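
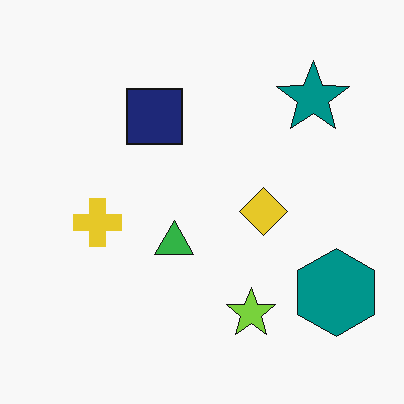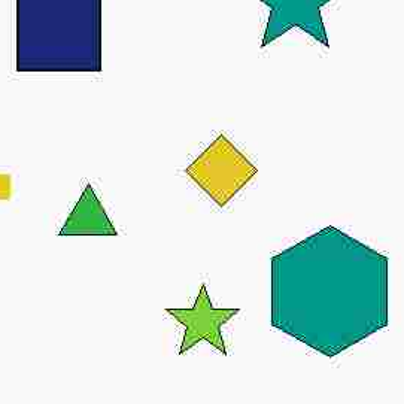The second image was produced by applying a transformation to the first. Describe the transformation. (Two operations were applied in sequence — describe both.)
The second image is the first degraded with heavy JPEG compression, then cropped slightly and scaled back up.

Blocky 8×8 compression artifacts appear around shape edges and the flat background shows ringing — characteristic JPEG degradation. The visible shapes are larger and the field of view is narrower; shapes near the original edges may be partly or wholly outside the frame — a crop-and-rescale.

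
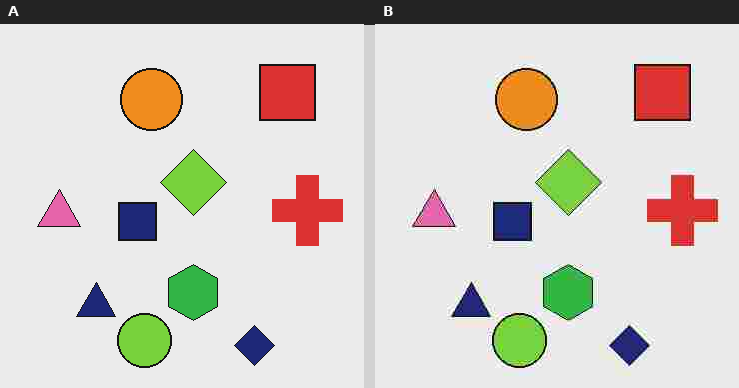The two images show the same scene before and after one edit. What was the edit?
The right (B) image is the left (A) heavily JPEG-compressed with obvious blocking artifacts.

Blocky 8×8 compression artifacts appear around shape edges and the flat background shows ringing — characteristic JPEG degradation.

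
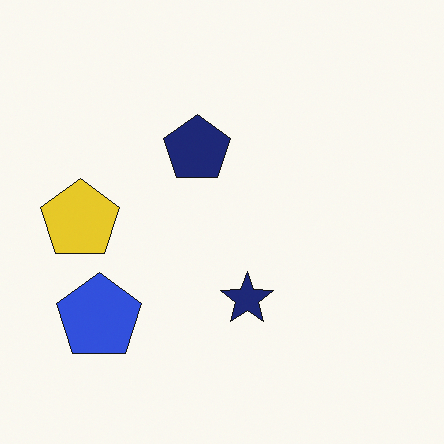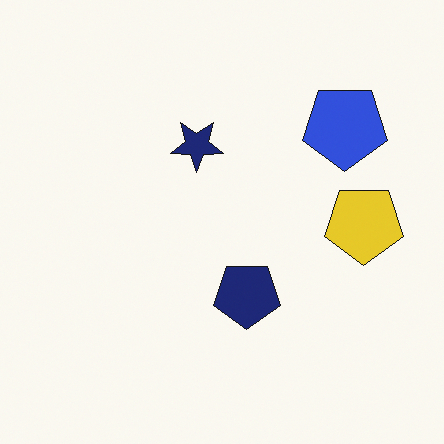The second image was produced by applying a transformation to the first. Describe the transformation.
The image was rotated 180°.

The blue pentagon sits in the bottom-left of the first image and the top-right of the second — consistent with a whole-image 180° rotation.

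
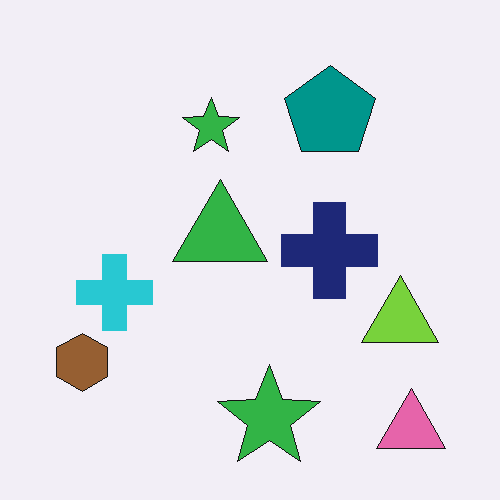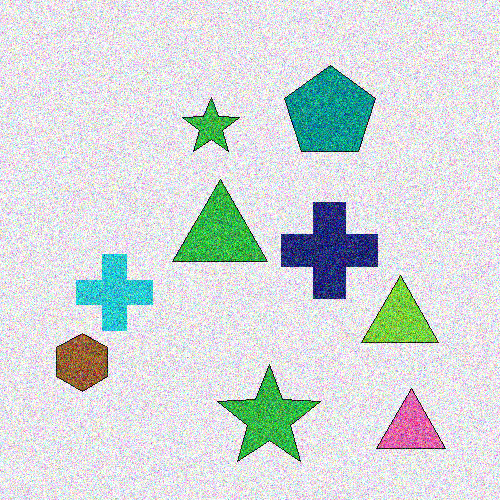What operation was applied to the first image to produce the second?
The transformation is: degraded with heavy additive noise.

Random speckle covers the whole image, including the flat background.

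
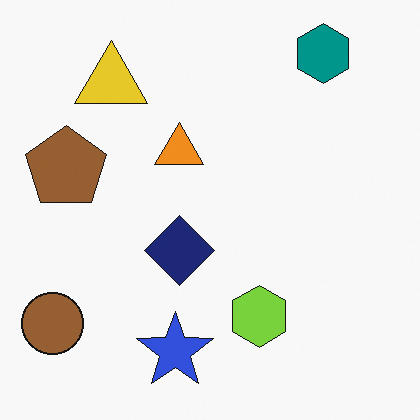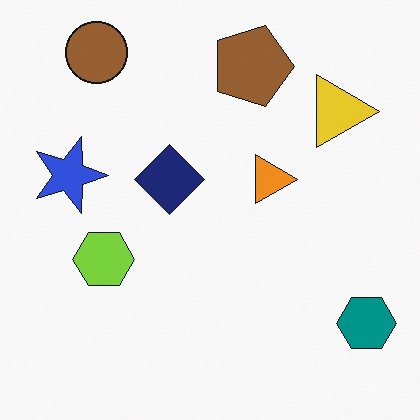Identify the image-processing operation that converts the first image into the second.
It was rotated 90° clockwise.

The brown circle sits in the bottom-left of the first image and the top-left of the second — consistent with a whole-image 90° clockwise rotation.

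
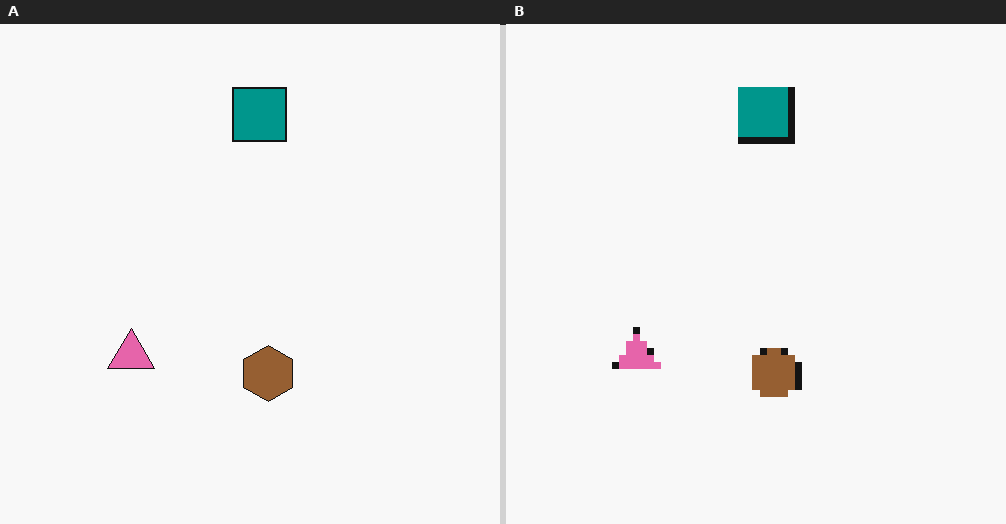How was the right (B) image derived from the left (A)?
This is the original image moderately pixelated.

Shapes are reduced to large square blocks; fine edges and outlines are lost — a downscale-then-upscale (mosaic) effect.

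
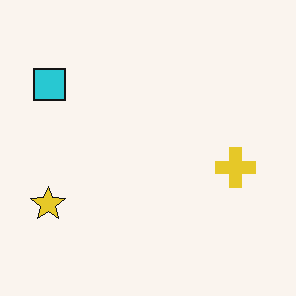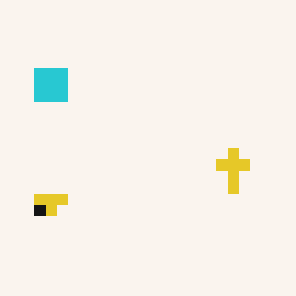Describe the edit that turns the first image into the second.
It was heavily pixelated into large blocks.

Shapes are reduced to large square blocks; fine edges and outlines are lost — a downscale-then-upscale (mosaic) effect.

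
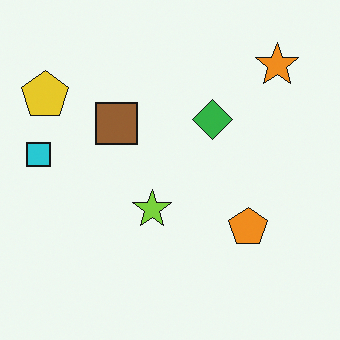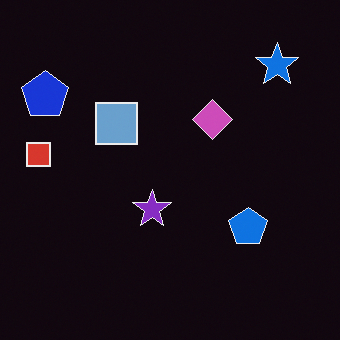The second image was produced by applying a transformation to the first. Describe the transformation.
The second image is the first color-inverted (negative).

The light background has become dark and every shape's color is its complement — a photographic negative.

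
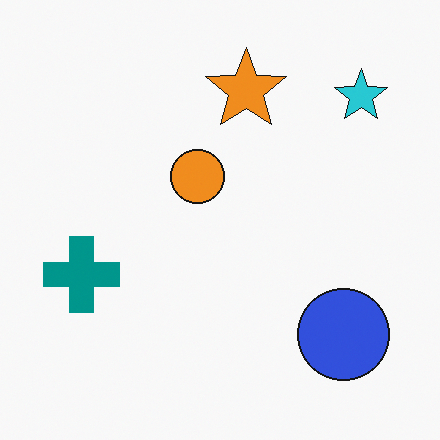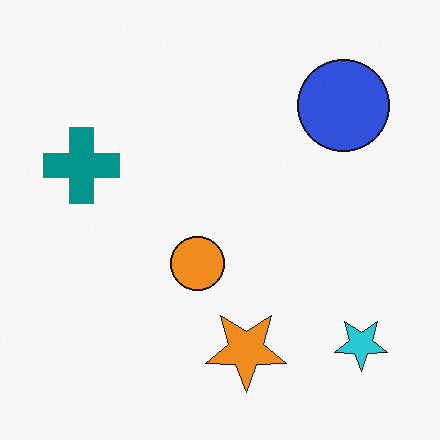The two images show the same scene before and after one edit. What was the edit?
The transformation is: flipped vertically (top ↔ bottom).

The orange star is in the top of the first image and the bottom of the second — shapes on opposite sides of the horizontal midline have swapped in a mirror flip.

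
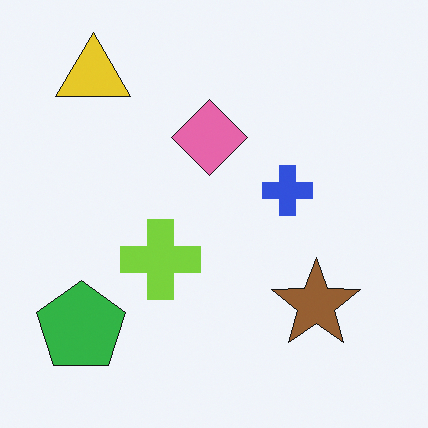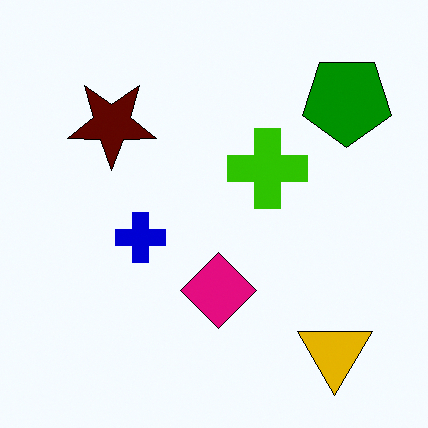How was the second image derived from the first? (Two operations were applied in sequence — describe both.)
The transformation is: rotated 180°, then boosted in contrast.

The yellow triangle sits in the top-left of the first image and the bottom-right of the second — consistent with a whole-image 180° rotation. Tones are pushed away from mid-grey across the whole image — a global contrast change.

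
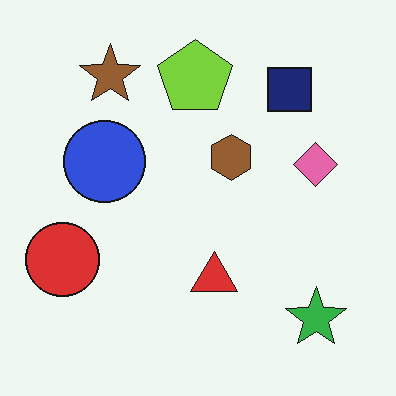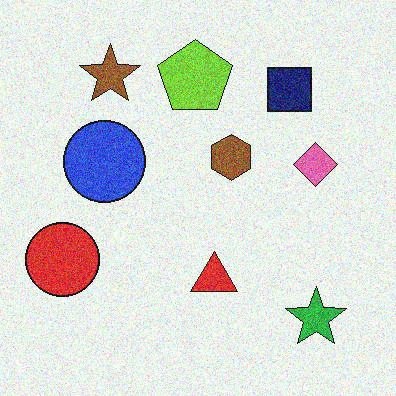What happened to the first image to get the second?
It was degraded with visible gaussian noise.

Random speckle covers the whole image, including the flat background.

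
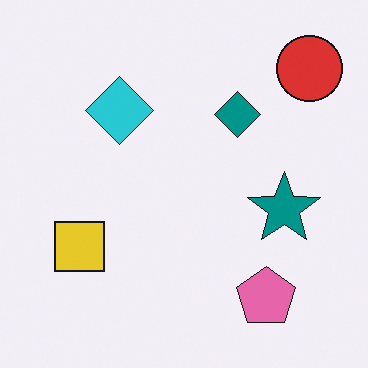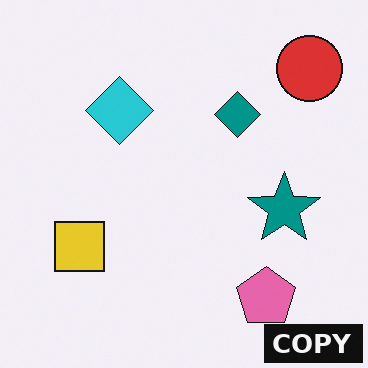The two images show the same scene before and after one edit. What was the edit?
Watermarked with the text "COPY" in the lower-right corner.

A dark label reading "COPY" appears in the lower-right corner.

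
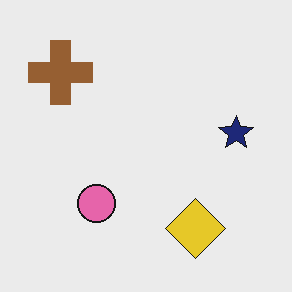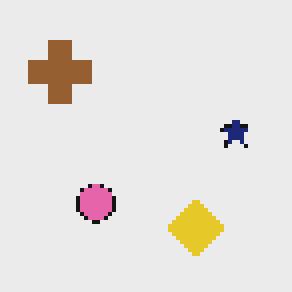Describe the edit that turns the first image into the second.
The image was lightly pixelated (a mild mosaic effect).

Shapes are reduced to large square blocks; fine edges and outlines are lost — a downscale-then-upscale (mosaic) effect.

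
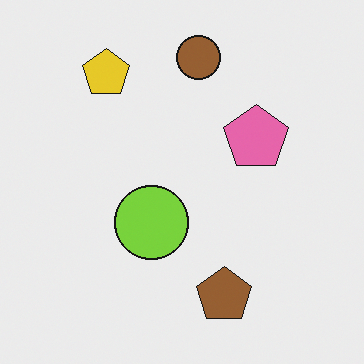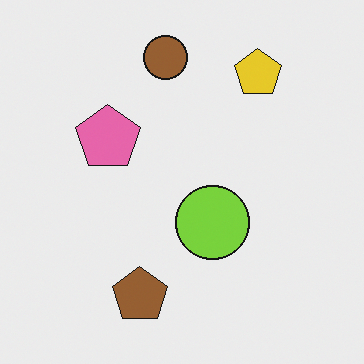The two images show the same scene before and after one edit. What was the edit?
Flipped horizontally (left ↔ right).

The yellow pentagon is in the top-left of the first image and the top-right of the second — shapes on opposite sides of the vertical midline have swapped in a mirror flip.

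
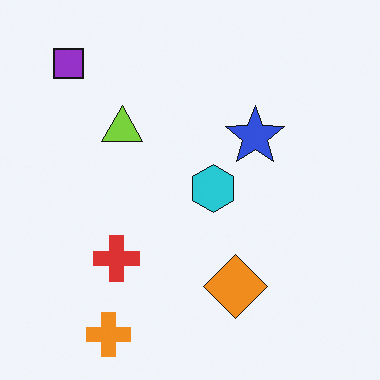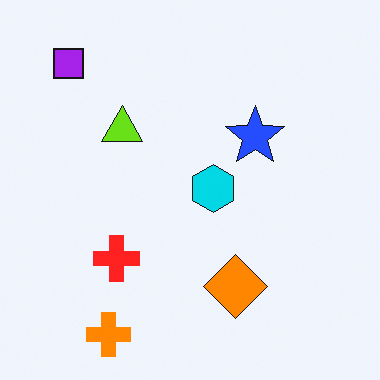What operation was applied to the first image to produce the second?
It was slightly oversaturated.

All colors are more vivid — a global saturation change.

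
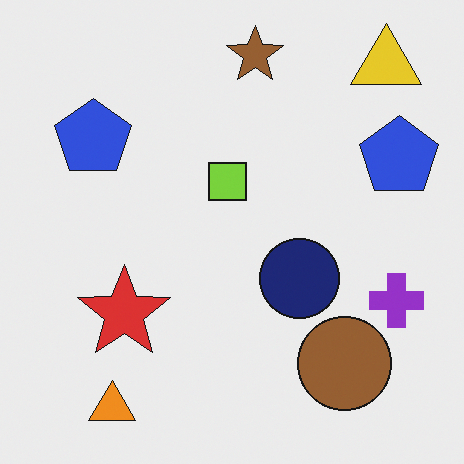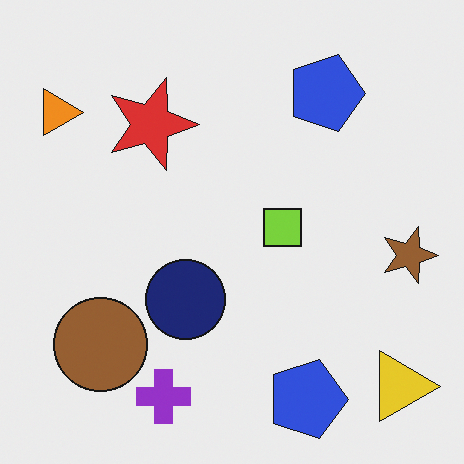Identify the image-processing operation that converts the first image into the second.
Rotated 90° clockwise.

The yellow triangle sits in the top-right of the first image and the bottom-right of the second — consistent with a whole-image 90° clockwise rotation.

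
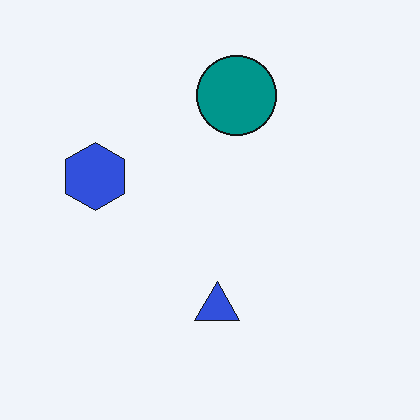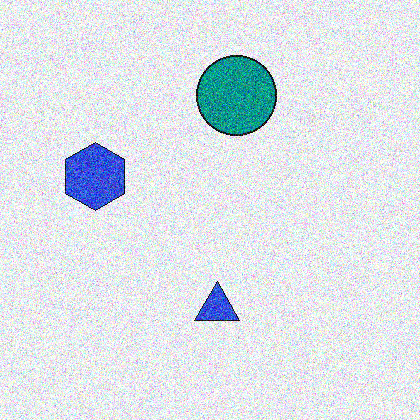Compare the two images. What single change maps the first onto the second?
Degraded with a thick layer of grain.

Random speckle covers the whole image, including the flat background.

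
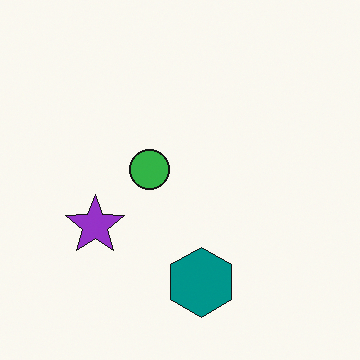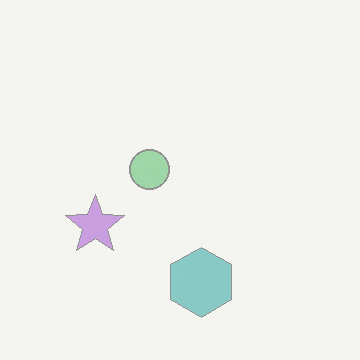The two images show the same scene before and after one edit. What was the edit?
The image was given much lower contrast.

Tones are pushed toward mid-grey across the whole image — a global contrast change.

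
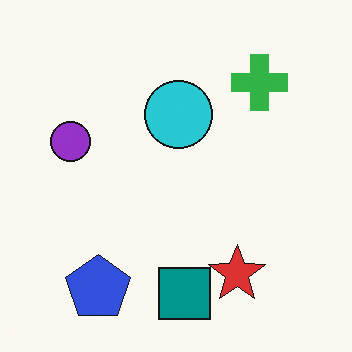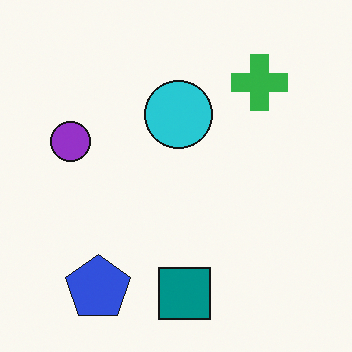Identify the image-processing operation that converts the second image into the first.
The image was overlaid with an additional red star.

A red star appears in the first image that is absent from the second.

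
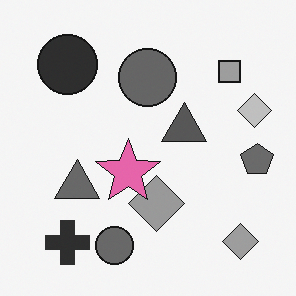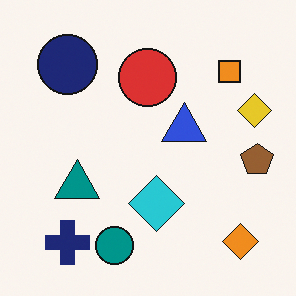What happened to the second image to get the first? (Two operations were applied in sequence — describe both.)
The first image is the second converted to grayscale, then overlaid with an additional pink star.

All color is removed — every shape is now a shade of grey. A pink star appears in the first image that is absent from the second.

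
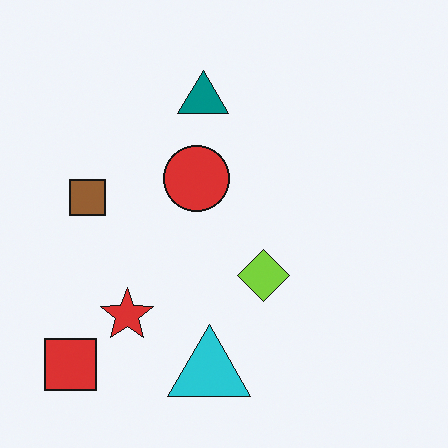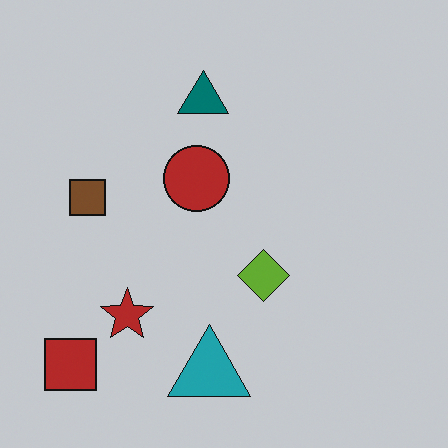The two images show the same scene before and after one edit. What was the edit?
It was slightly darkened.

Every pixel — background and shapes alike — is uniformly darkened.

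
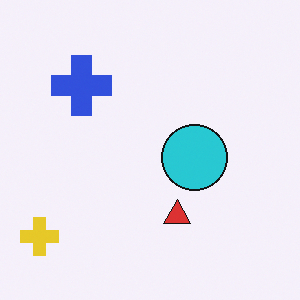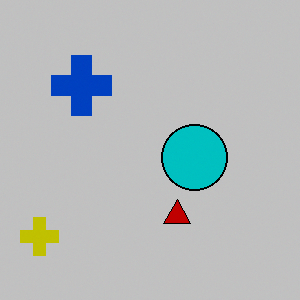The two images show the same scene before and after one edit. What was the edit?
The image was aggressively posterized.

Each flat color has snapped to a coarser quantized level — most visibly, the near-white background has dropped to a flat grey.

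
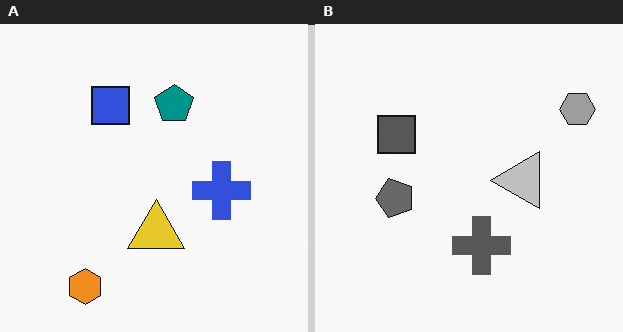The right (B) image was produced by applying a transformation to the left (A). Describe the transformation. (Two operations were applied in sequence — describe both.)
It was converted to grayscale, then transposed (reflected across the top-left ↔ bottom-right diagonal).

All color is removed — every shape is now a shade of grey. Shapes have swapped their row and column positions — what was in the top-right is now in the bottom-left — a diagonal reflection.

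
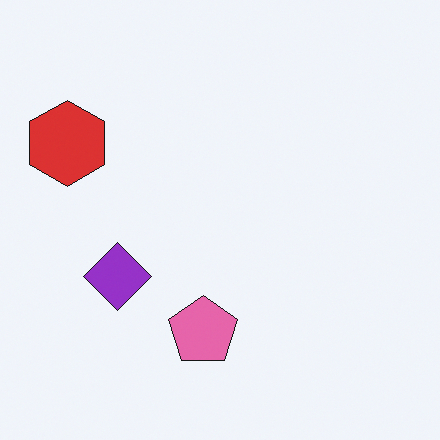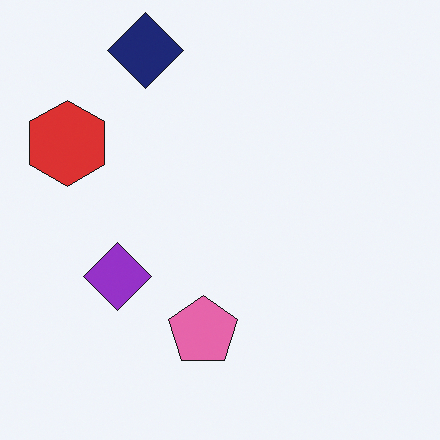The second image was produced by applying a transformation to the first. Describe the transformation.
It was overlaid with an additional navy diamond.

A navy diamond appears in the second image that is absent from the first.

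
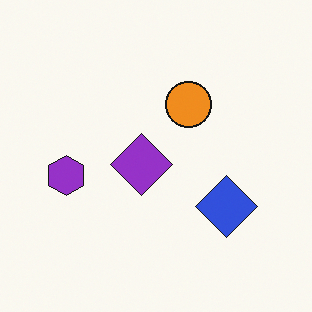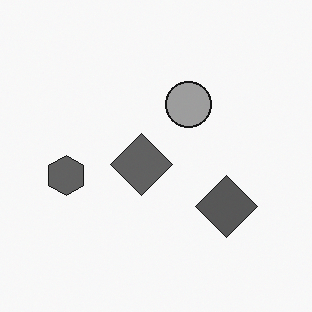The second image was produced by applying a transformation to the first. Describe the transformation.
The image was converted to grayscale.

All color is removed — every shape is now a shade of grey.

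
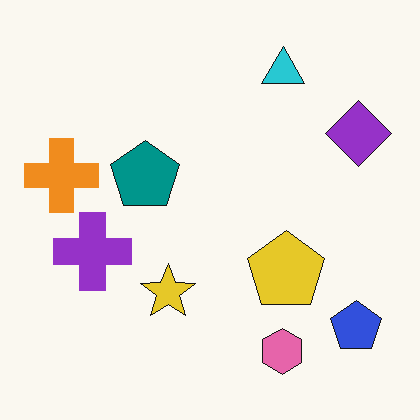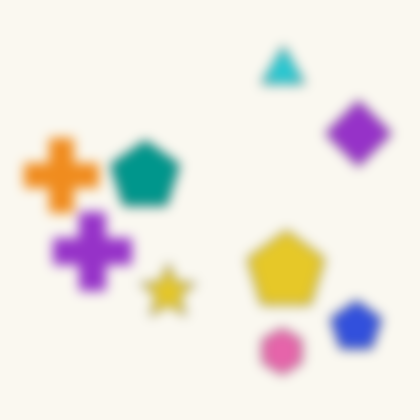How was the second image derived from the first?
This is the original image heavily blurred.

Shape edges and outlines are uniformly softened across the whole image.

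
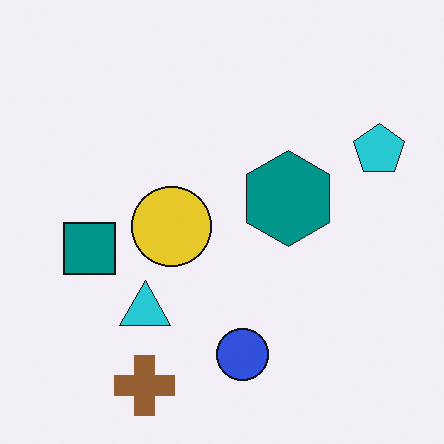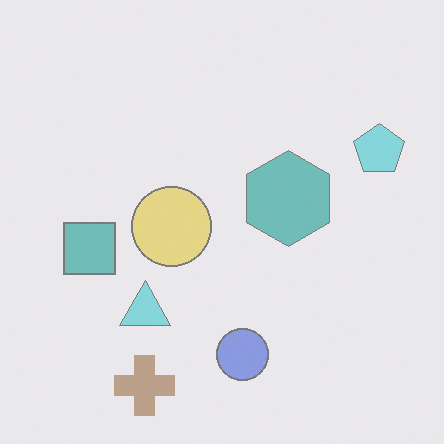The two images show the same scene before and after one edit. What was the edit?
Washed out (contrast reduced).

Tones are pushed toward mid-grey across the whole image — a global contrast change.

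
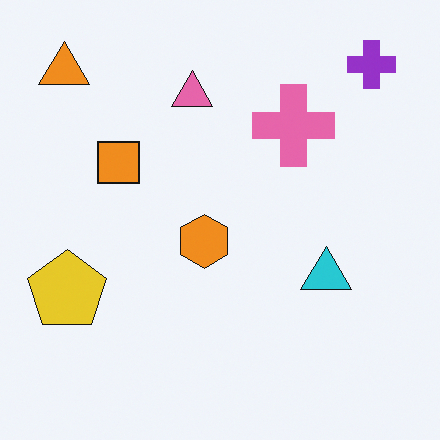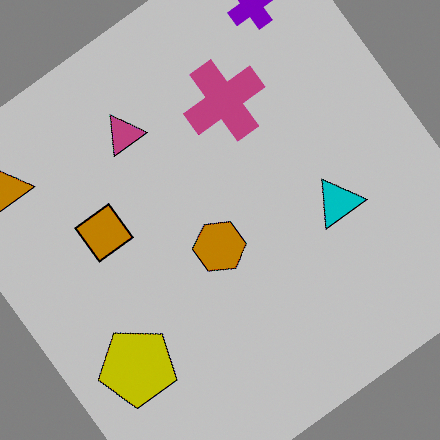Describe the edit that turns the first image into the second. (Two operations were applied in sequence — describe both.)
The image was rotated counter-clockwise by a large amount — several tens of degrees, then aggressively posterized.

Every shape is tilted by the same angle and the image corners show triangular fill wedges — a whole-image rotation by a non-right angle. Each flat color has snapped to a coarser quantized level — most visibly, the near-white background has dropped to a flat grey.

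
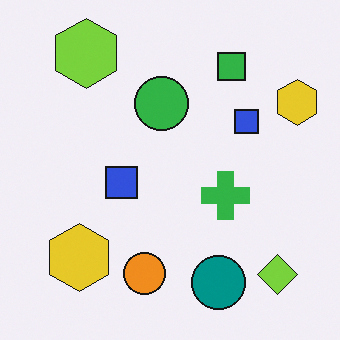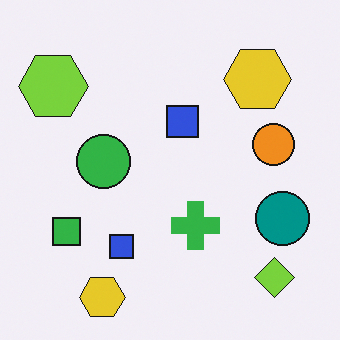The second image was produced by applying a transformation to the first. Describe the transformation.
It was transposed (reflected across the top-left ↔ bottom-right diagonal).

Shapes have swapped their row and column positions — what was in the top-right is now in the bottom-left — a diagonal reflection.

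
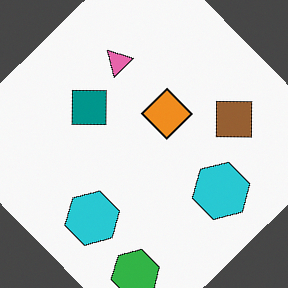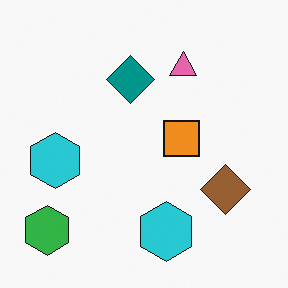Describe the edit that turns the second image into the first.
It was rotated counter-clockwise by a large amount — several tens of degrees.

Every shape is tilted by the same angle and the image corners show triangular fill wedges — a whole-image rotation by a non-right angle.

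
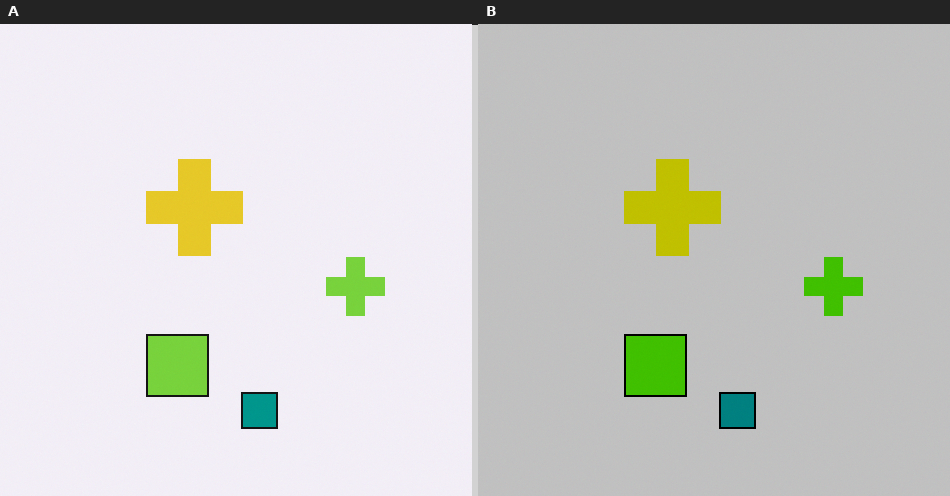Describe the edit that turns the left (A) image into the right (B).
The transformation is: heavily posterized to just a handful of flat colors.

Each flat color has snapped to a coarser quantized level — most visibly, the near-white background has dropped to a flat grey.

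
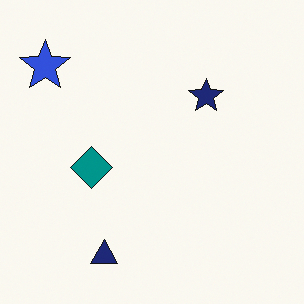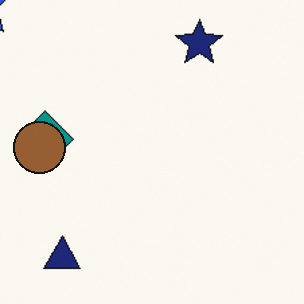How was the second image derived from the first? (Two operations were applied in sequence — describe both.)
The second image is the first cropped to a modestly smaller region and rescaled, then overlaid with an additional brown circle.

The visible shapes are larger and the field of view is narrower; shapes near the original edges may be partly or wholly outside the frame — a crop-and-rescale. A brown circle appears in the second image that is absent from the first.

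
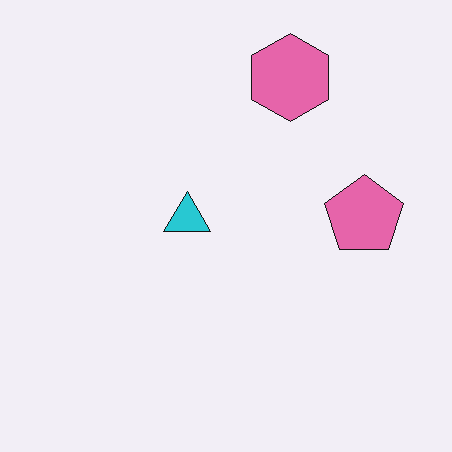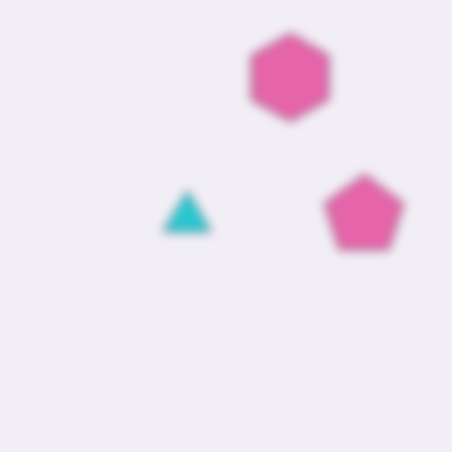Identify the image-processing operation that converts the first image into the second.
It was strongly gaussian-blurred.

Shape edges and outlines are uniformly softened across the whole image.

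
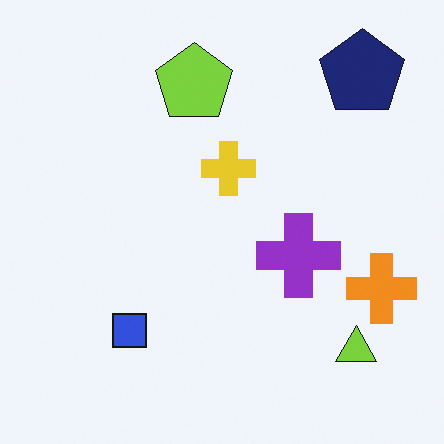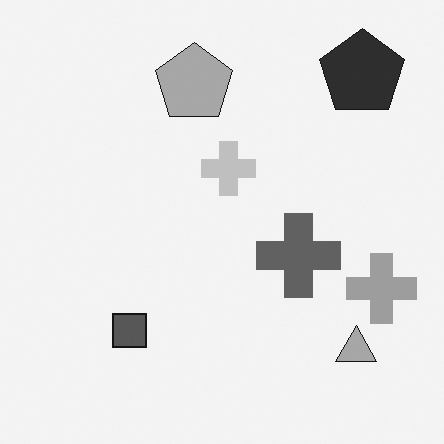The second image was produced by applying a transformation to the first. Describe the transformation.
This is the original image converted to grayscale.

All color is removed — every shape is now a shade of grey.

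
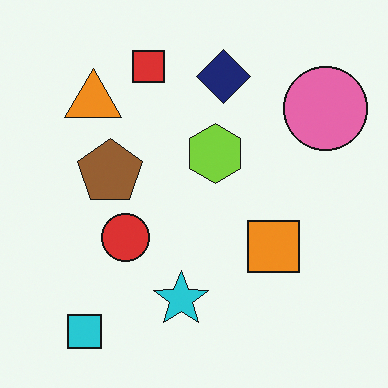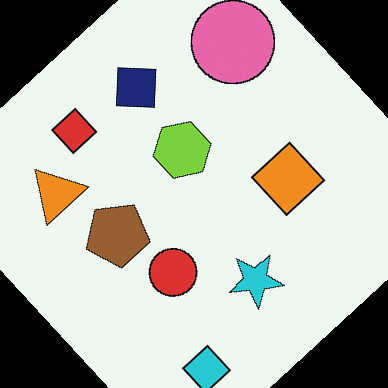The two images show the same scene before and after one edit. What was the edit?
Rotated counter-clockwise by a large amount — several tens of degrees.

Every shape is tilted by the same angle and the image corners show triangular fill wedges — a whole-image rotation by a non-right angle.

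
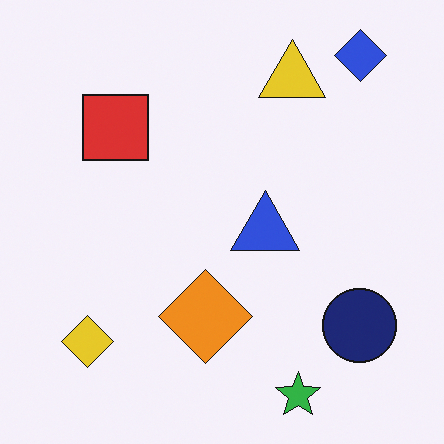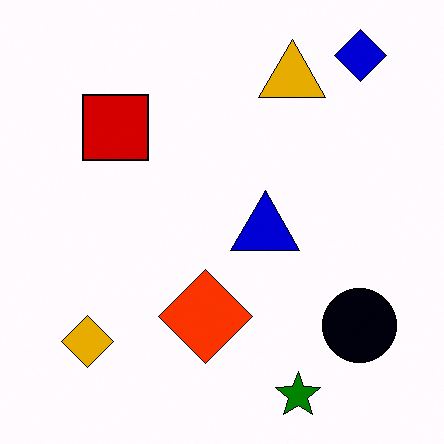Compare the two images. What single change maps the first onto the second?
Given much higher contrast.

Tones are pushed away from mid-grey across the whole image — a global contrast change.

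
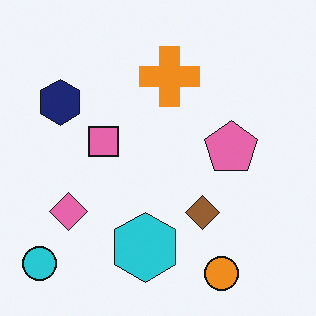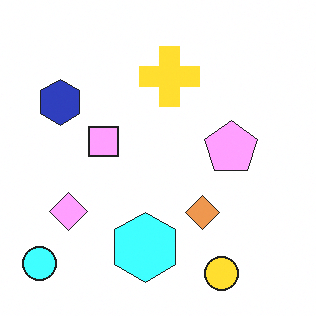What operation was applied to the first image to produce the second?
Substantially brightened.

Every pixel — background and shapes alike — is uniformly brightened.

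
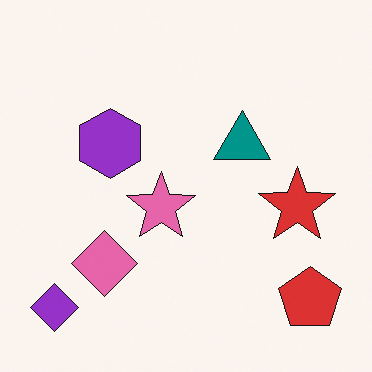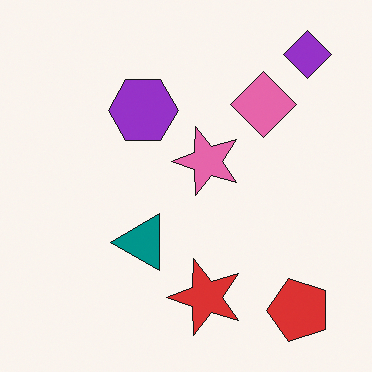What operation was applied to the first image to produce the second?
The image was transposed (reflected across the top-left ↔ bottom-right diagonal).

Shapes have swapped their row and column positions — what was in the top-right is now in the bottom-left — a diagonal reflection.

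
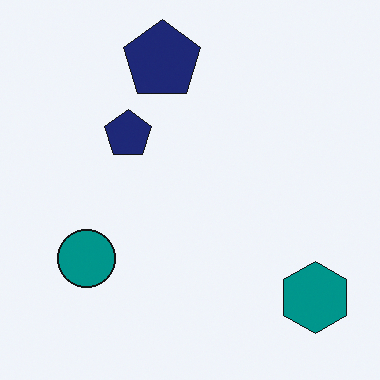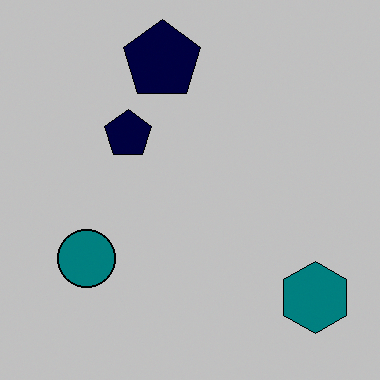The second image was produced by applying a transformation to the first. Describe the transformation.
The transformation is: aggressively posterized.

Each flat color has snapped to a coarser quantized level — most visibly, the near-white background has dropped to a flat grey.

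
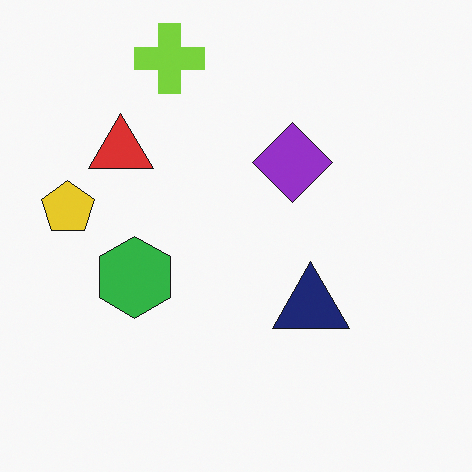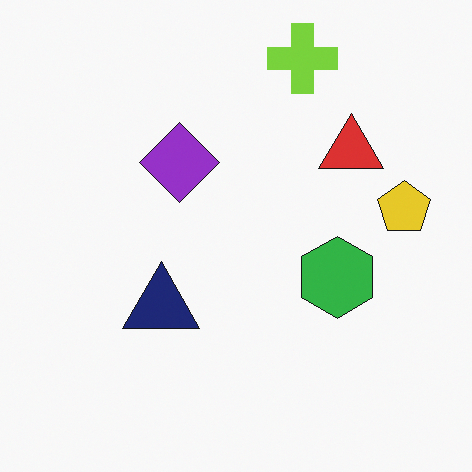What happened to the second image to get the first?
Flipped horizontally (left ↔ right).

The yellow pentagon is in the right of the second image and the left of the first — shapes on opposite sides of the vertical midline have swapped in a mirror flip.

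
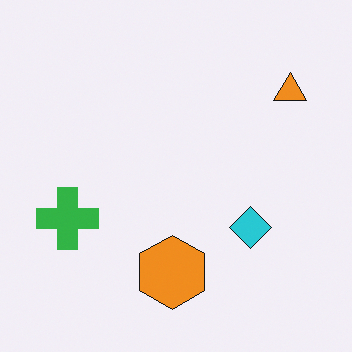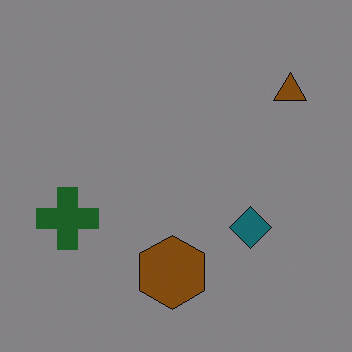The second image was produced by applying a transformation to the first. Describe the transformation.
This is the original image darkened a lot.

Every pixel — background and shapes alike — is uniformly darkened.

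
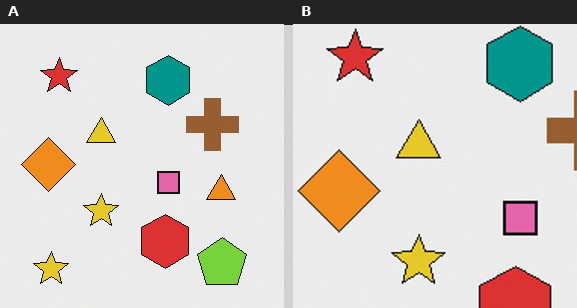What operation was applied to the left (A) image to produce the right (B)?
This is the original image cropped slightly and scaled back up.

The visible shapes are larger and the field of view is narrower; shapes near the original edges may be partly or wholly outside the frame — a crop-and-rescale.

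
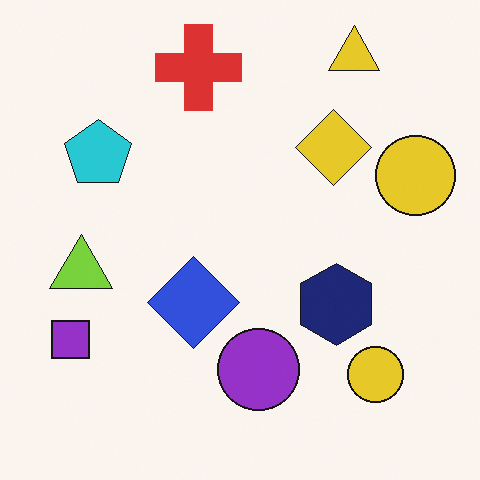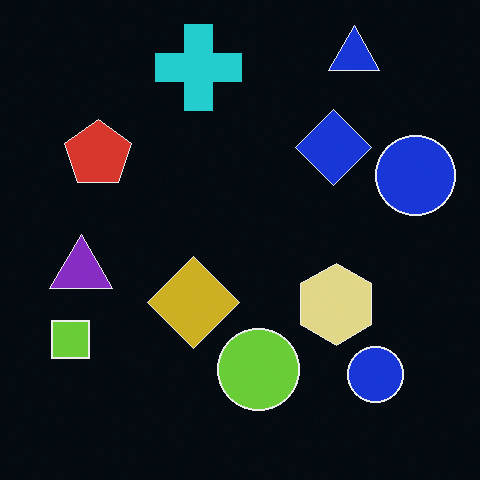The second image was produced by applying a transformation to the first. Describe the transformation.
The second image is the first color-inverted (negative).

The light background has become dark and every shape's color is its complement — a photographic negative.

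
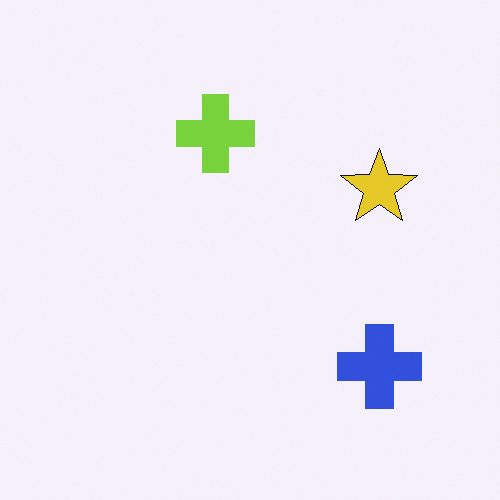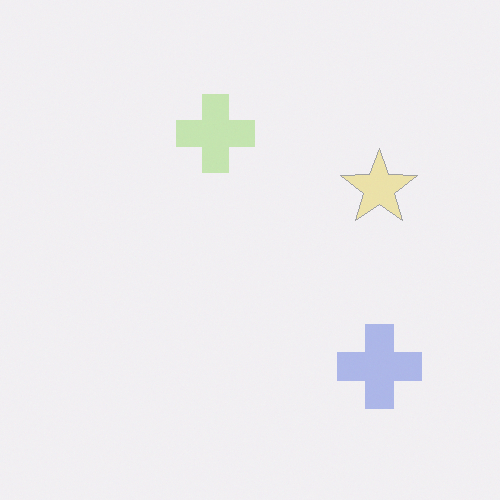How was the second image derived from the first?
The transformation is: washed out (contrast reduced).

Tones are pushed toward mid-grey across the whole image — a global contrast change.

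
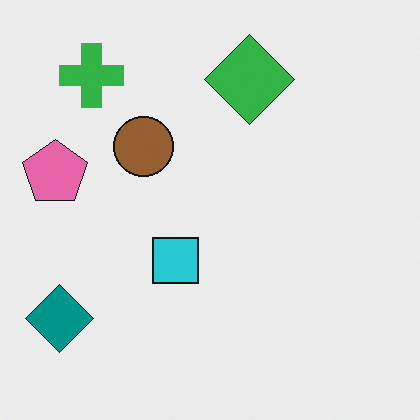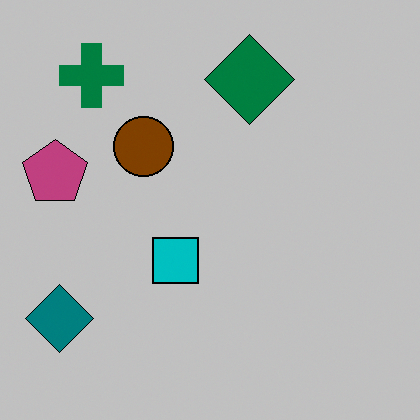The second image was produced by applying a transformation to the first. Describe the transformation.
The second image is the first heavily posterized to just a handful of flat colors.

Each flat color has snapped to a coarser quantized level — most visibly, the near-white background has dropped to a flat grey.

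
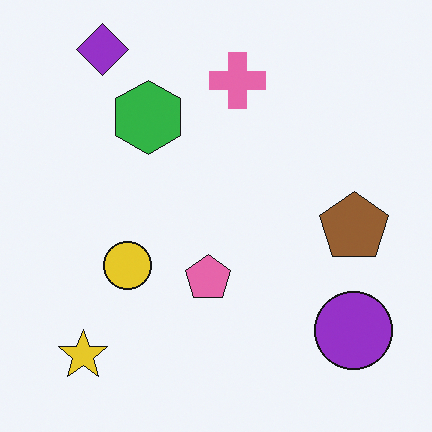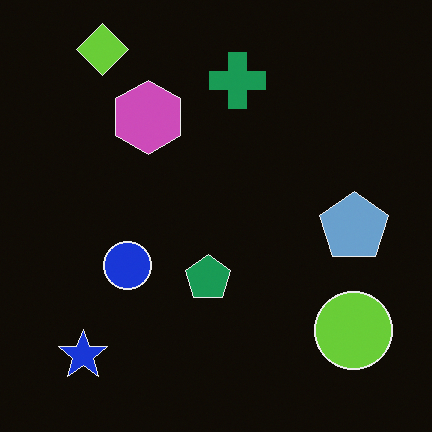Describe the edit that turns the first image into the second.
The second image is the first color-inverted (negative).

The light background has become dark and every shape's color is its complement — a photographic negative.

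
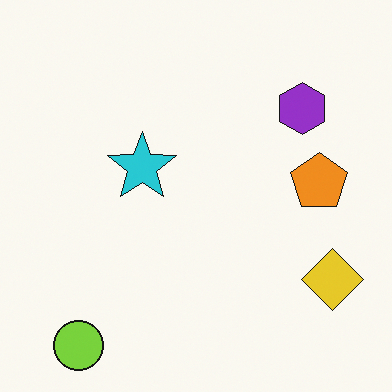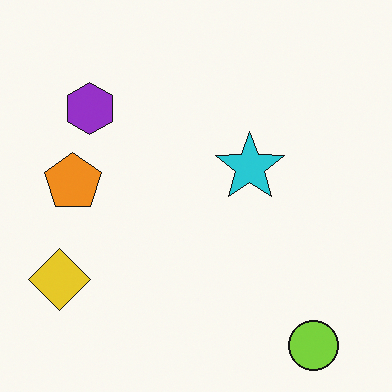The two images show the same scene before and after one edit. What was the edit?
The transformation is: flipped horizontally (left ↔ right).

The yellow diamond is in the bottom-right of the first image and the bottom-left of the second — shapes on opposite sides of the vertical midline have swapped in a mirror flip.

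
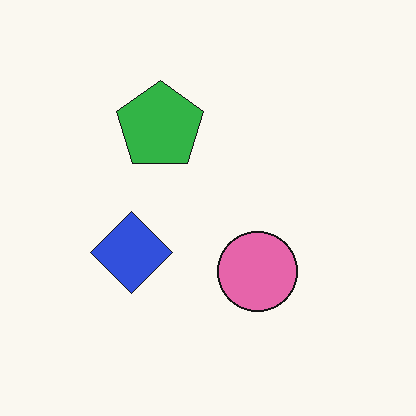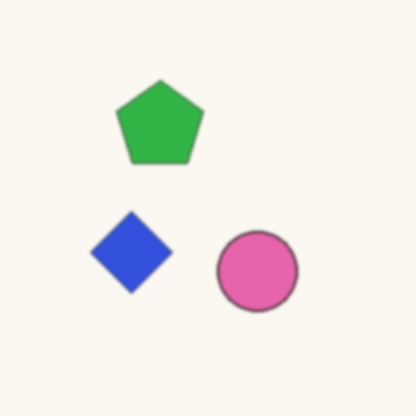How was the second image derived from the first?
The transformation is: given a subtle gaussian blur.

Shape edges and outlines are uniformly softened across the whole image.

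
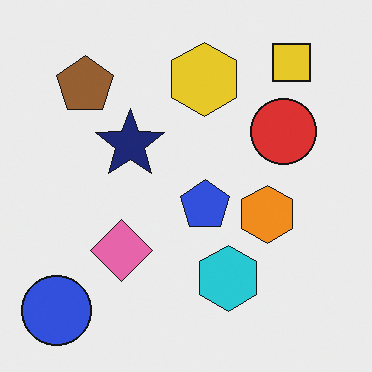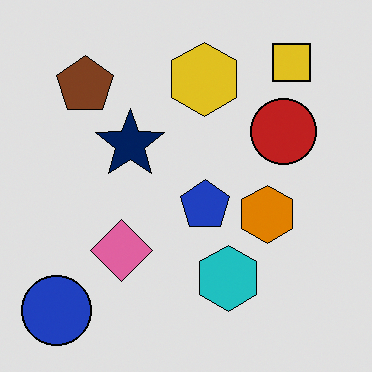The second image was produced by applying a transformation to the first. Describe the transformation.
The second image is the first moderately posterized.

Each flat color has snapped to a coarser quantized level — most visibly, the near-white background has dropped to a flat grey.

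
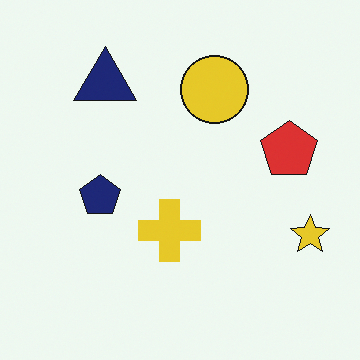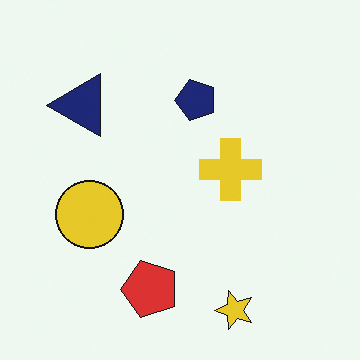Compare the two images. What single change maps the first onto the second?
The transformation is: transposed (reflected across the top-left ↔ bottom-right diagonal).

Shapes have swapped their row and column positions — what was in the top-right is now in the bottom-left — a diagonal reflection.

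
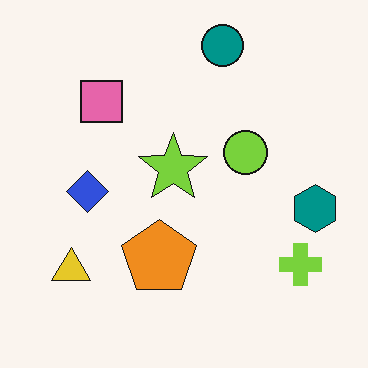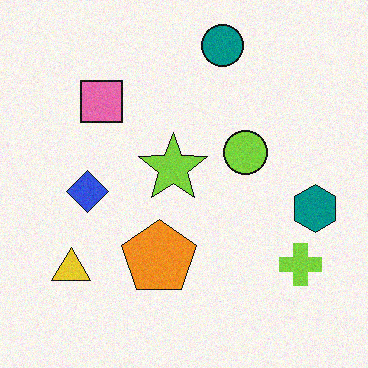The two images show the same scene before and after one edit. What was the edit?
Degraded with subtle gaussian noise.

Random speckle covers the whole image, including the flat background.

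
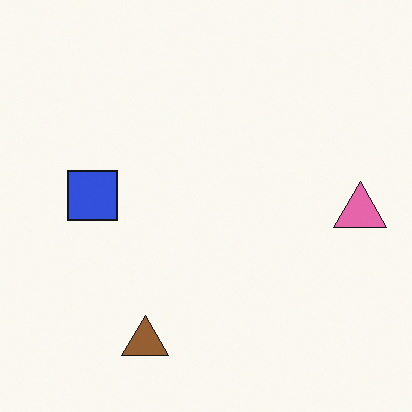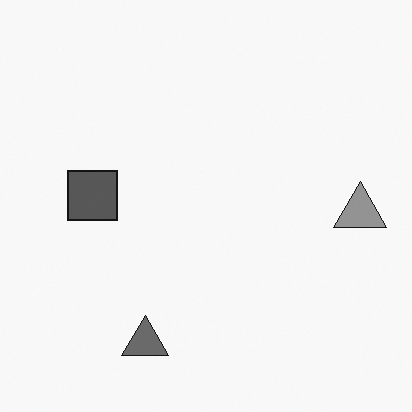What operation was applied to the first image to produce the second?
The second image is the first converted to grayscale.

All color is removed — every shape is now a shade of grey.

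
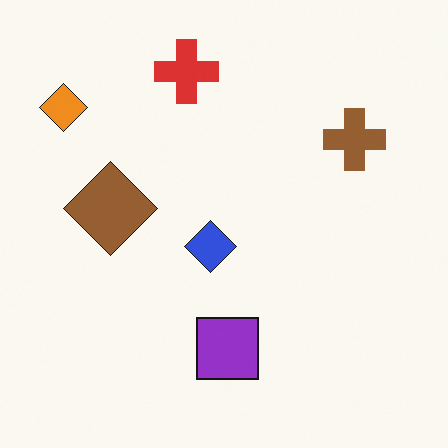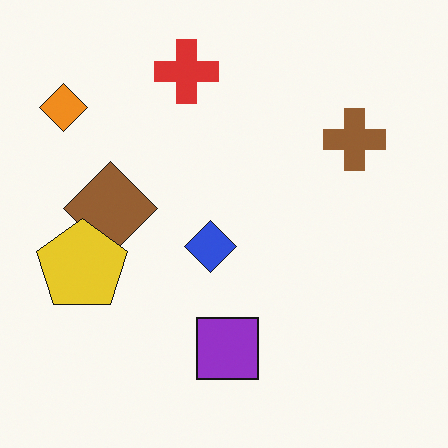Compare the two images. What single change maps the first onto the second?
The image was overlaid with an additional yellow pentagon.

A yellow pentagon appears in the second image that is absent from the first.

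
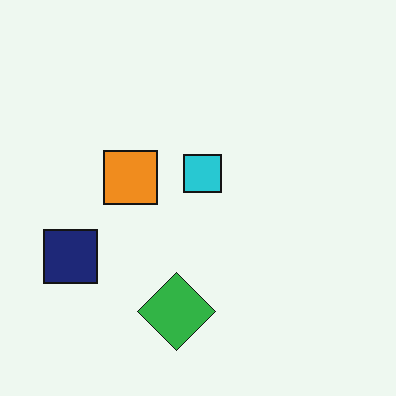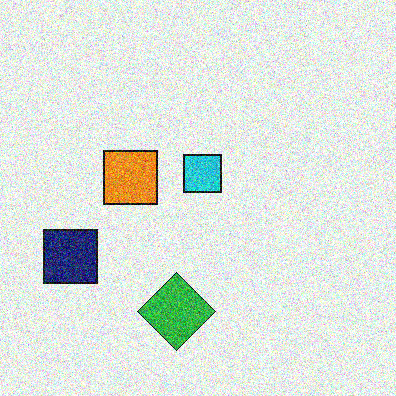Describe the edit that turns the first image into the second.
This is the original image degraded with strong gaussian noise.

Random speckle covers the whole image, including the flat background.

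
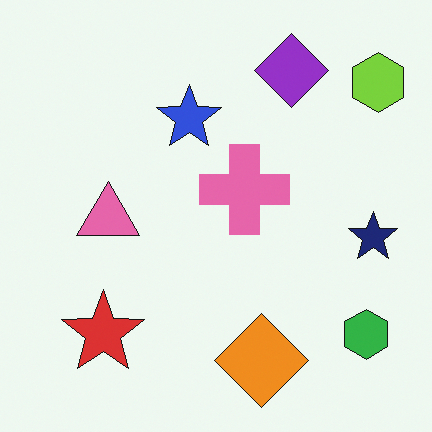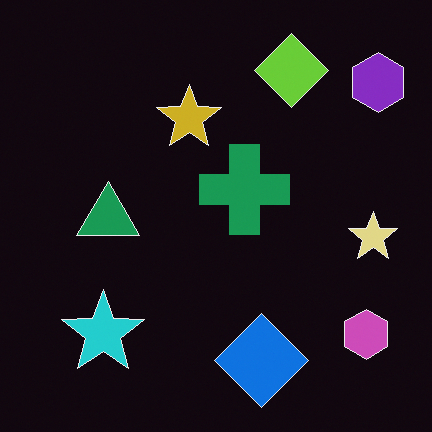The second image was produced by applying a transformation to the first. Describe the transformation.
The transformation is: color-inverted (negative).

The light background has become dark and every shape's color is its complement — a photographic negative.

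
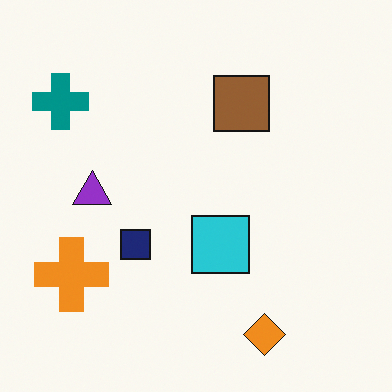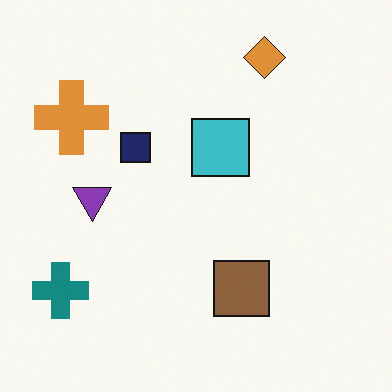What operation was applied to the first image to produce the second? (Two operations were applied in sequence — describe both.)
It was slightly desaturated, then flipped vertically (top ↔ bottom).

All colors are more muted and greyish — a global saturation change. The orange diamond is in the bottom-right of the first image and the top-right of the second — shapes on opposite sides of the horizontal midline have swapped in a mirror flip.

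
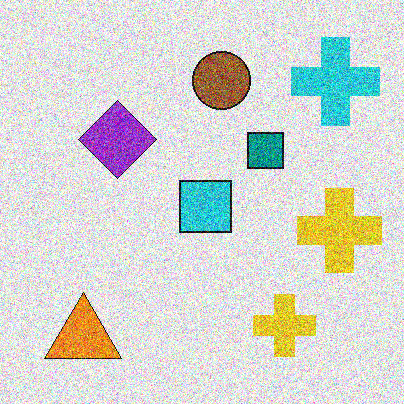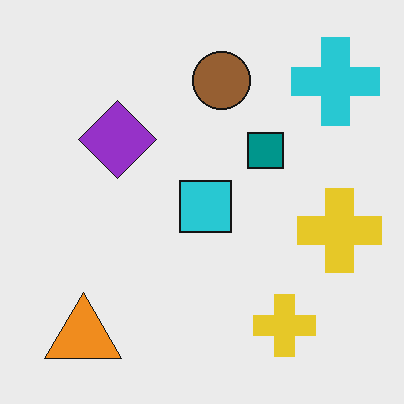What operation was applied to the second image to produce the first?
This is the original image degraded with heavy additive noise.

Random speckle covers the whole image, including the flat background.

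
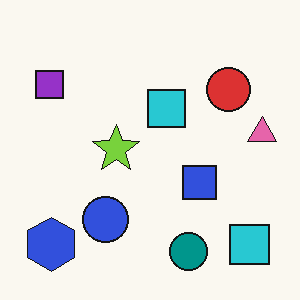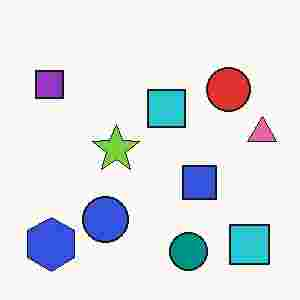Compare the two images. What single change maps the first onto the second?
The second image is the first heavily JPEG-compressed with obvious blocking artifacts.

Blocky 8×8 compression artifacts appear around shape edges and the flat background shows ringing — characteristic JPEG degradation.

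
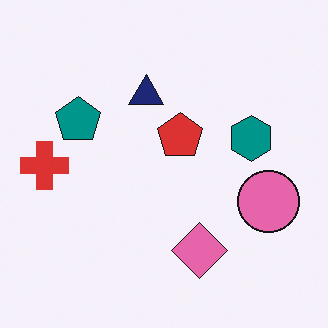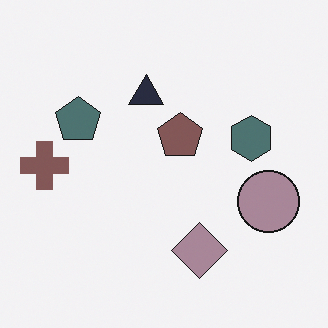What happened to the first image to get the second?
This is the original image heavily desaturated.

All colors are more muted and greyish — a global saturation change.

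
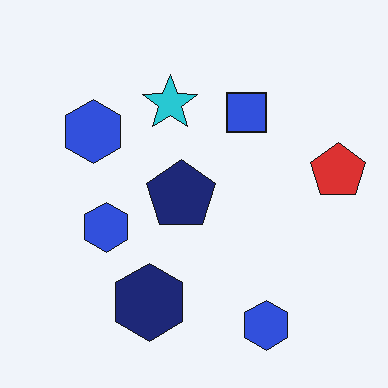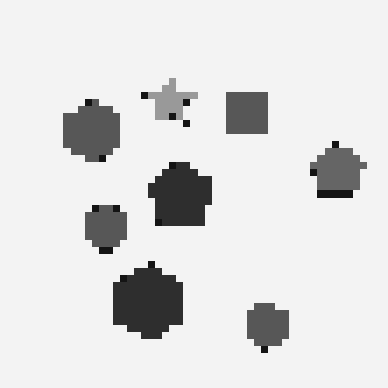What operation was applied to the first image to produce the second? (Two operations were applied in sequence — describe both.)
This is the original image converted to grayscale, then moderately pixelated.

All color is removed — every shape is now a shade of grey. Shapes are reduced to large square blocks; fine edges and outlines are lost — a downscale-then-upscale (mosaic) effect.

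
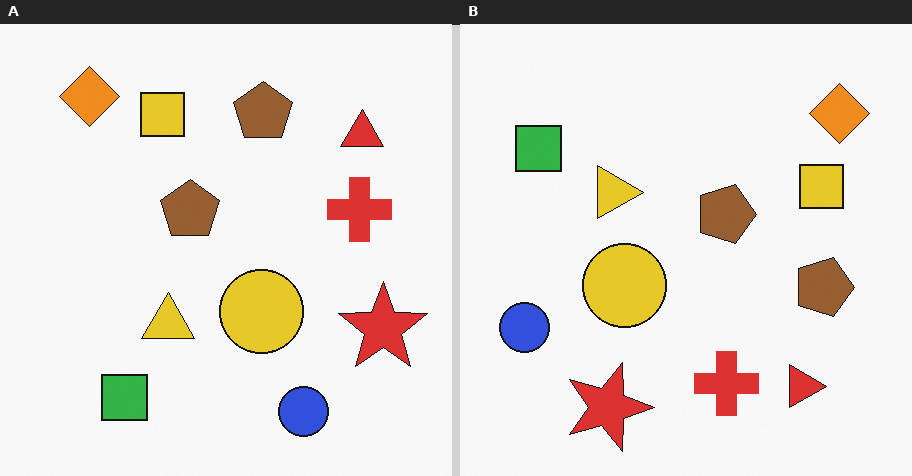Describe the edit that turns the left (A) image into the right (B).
The transformation is: rotated 90° clockwise.

The orange diamond sits in the top-left of the left (A) image and the top-right of the right (B) — consistent with a whole-image 90° clockwise rotation.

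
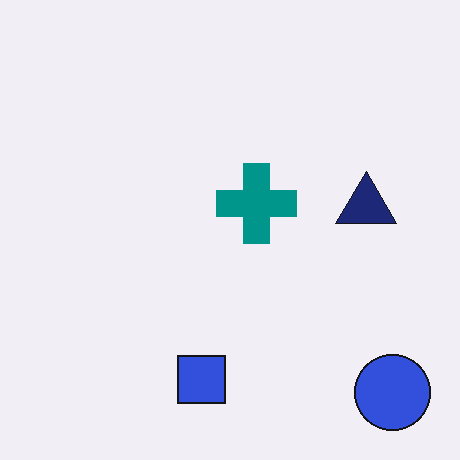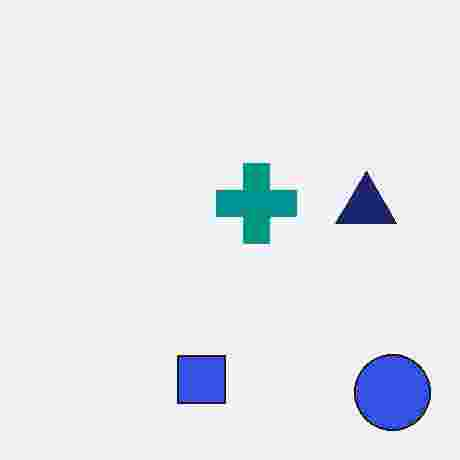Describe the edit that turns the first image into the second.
Heavily JPEG-compressed with obvious blocking artifacts.

Blocky 8×8 compression artifacts appear around shape edges and the flat background shows ringing — characteristic JPEG degradation.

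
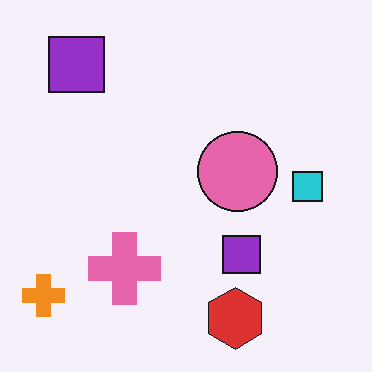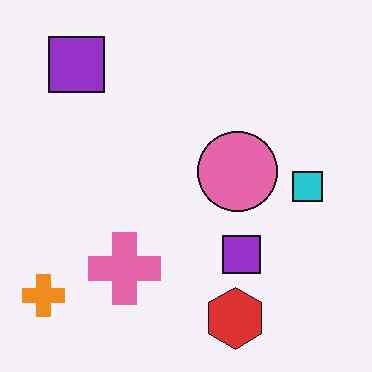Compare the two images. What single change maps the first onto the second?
The second image is the first given moderate JPEG compression.

Blocky 8×8 compression artifacts appear around shape edges and the flat background shows ringing — characteristic JPEG degradation.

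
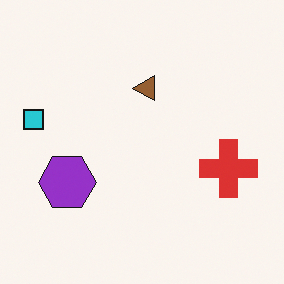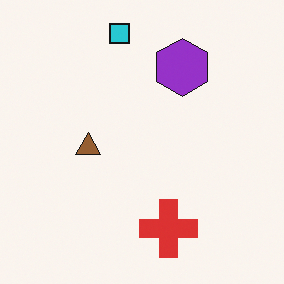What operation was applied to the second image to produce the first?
Transposed (reflected across the top-left ↔ bottom-right diagonal).

Shapes have swapped their row and column positions — what was in the top-right is now in the bottom-left — a diagonal reflection.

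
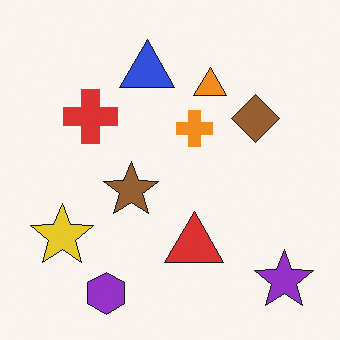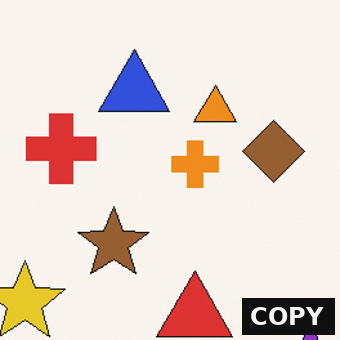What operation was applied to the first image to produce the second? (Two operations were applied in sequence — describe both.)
The second image is the first cropped to a modestly smaller region and rescaled, then watermarked with the text "COPY" in the lower-right corner.

The visible shapes are larger and the field of view is narrower; shapes near the original edges may be partly or wholly outside the frame — a crop-and-rescale. A dark label reading "COPY" appears in the lower-right corner.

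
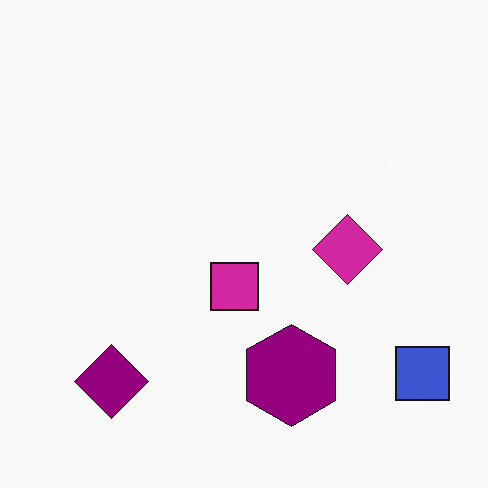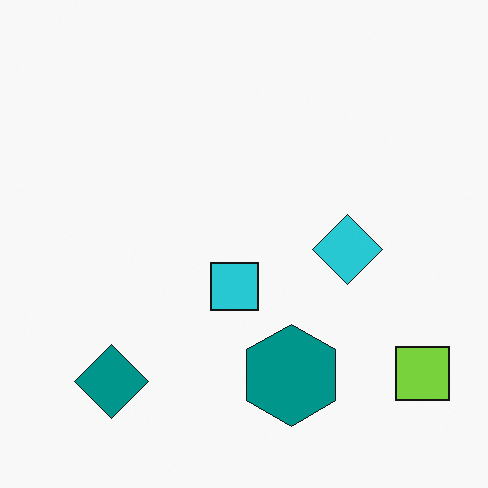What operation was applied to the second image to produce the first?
It was hue-shifted by a moderate amount.

Every shape's color has rotated by the same amount around the hue wheel — a uniform hue shift.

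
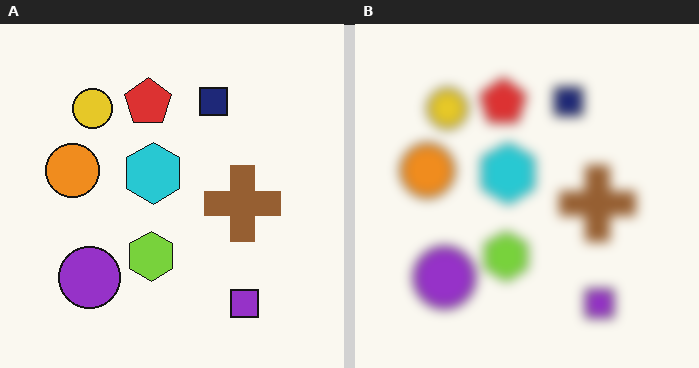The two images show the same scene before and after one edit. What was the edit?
It was strongly gaussian-blurred.

Shape edges and outlines are uniformly softened across the whole image.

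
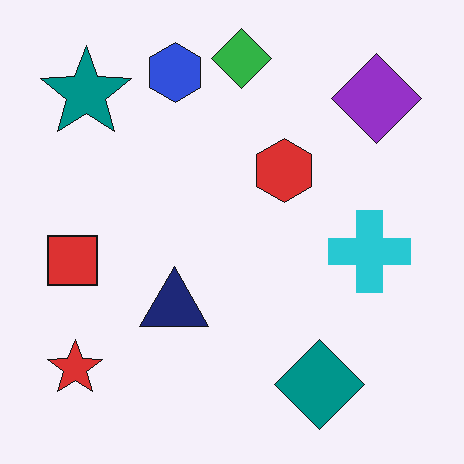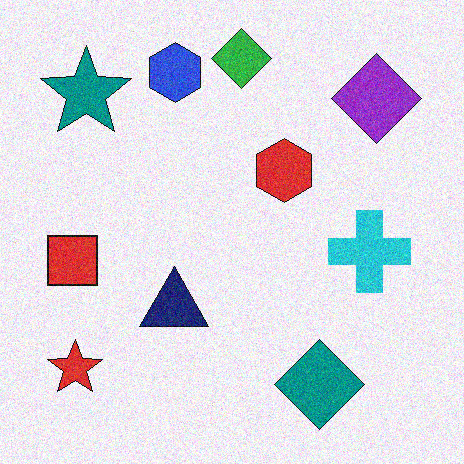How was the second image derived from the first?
Degraded with moderate additive noise.

Random speckle covers the whole image, including the flat background.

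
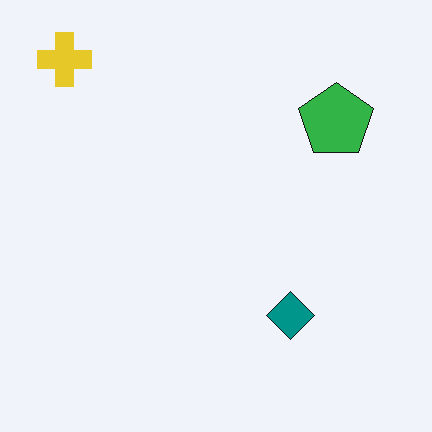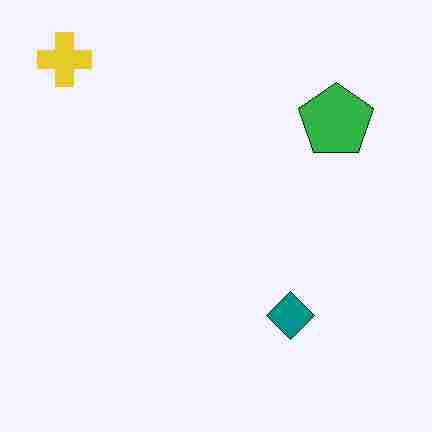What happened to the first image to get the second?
Degraded with heavy JPEG compression.

Blocky 8×8 compression artifacts appear around shape edges and the flat background shows ringing — characteristic JPEG degradation.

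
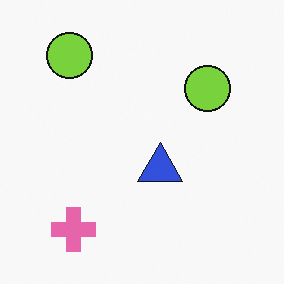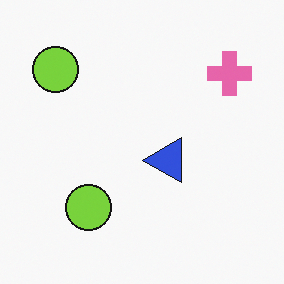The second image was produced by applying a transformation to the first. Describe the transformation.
The transformation is: transposed (reflected across the top-left ↔ bottom-right diagonal).

Shapes have swapped their row and column positions — what was in the top-right is now in the bottom-left — a diagonal reflection.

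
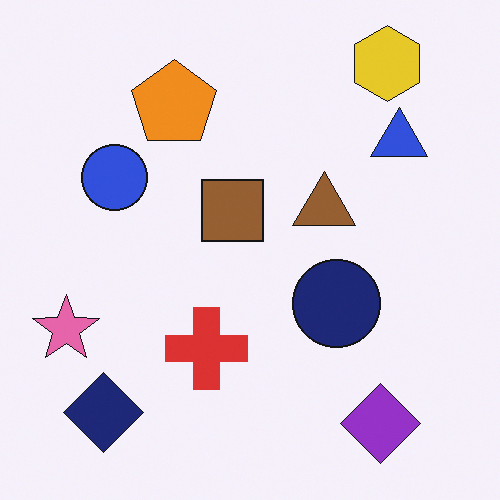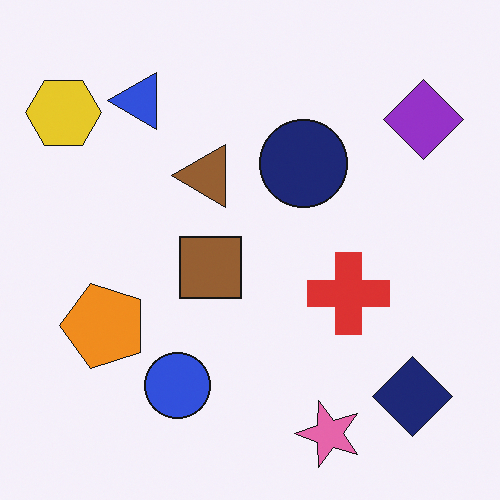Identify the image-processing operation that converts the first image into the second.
The second image is the first rotated 90° counter-clockwise.

The yellow hexagon sits in the top-right of the first image and the top-left of the second — consistent with a whole-image 90° counter-clockwise rotation.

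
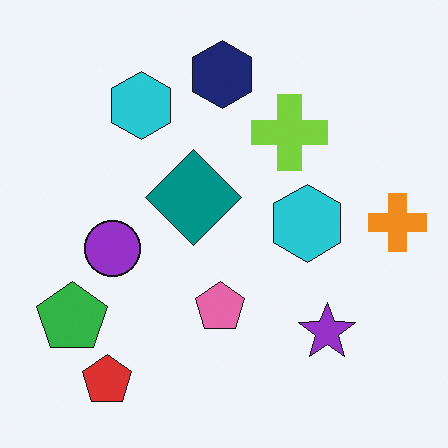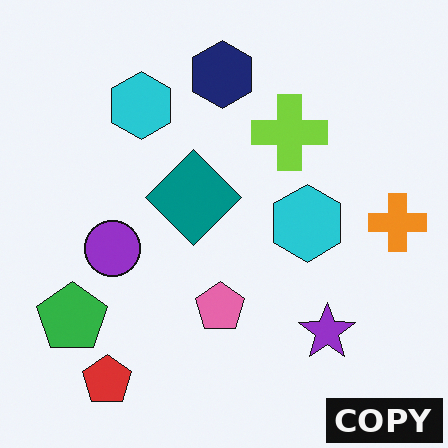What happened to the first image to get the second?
Watermarked with the text "COPY" in the lower-right corner.

A dark label reading "COPY" appears in the lower-right corner.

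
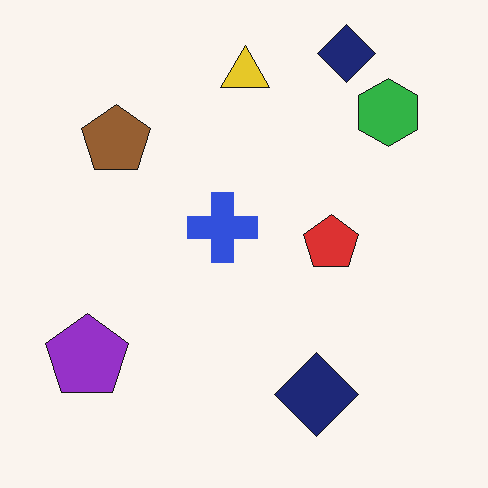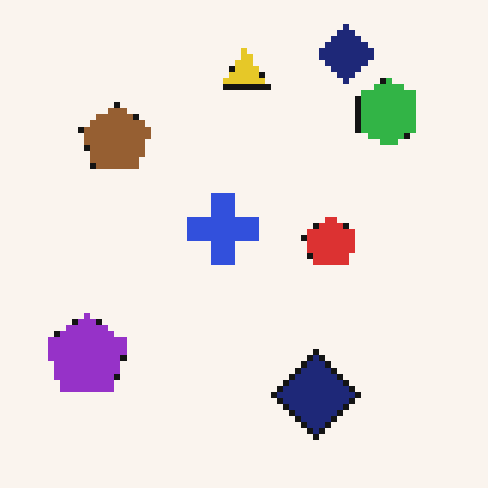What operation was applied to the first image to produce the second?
Moderately pixelated.

Shapes are reduced to large square blocks; fine edges and outlines are lost — a downscale-then-upscale (mosaic) effect.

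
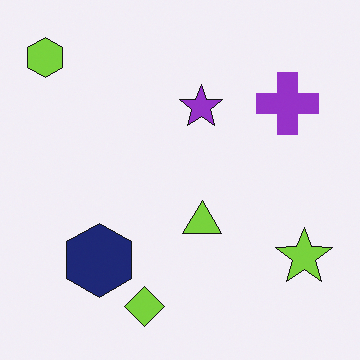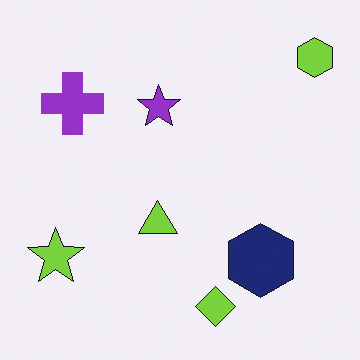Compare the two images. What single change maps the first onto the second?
It was flipped horizontally (left ↔ right).

The lime hexagon is in the top-left of the first image and the top-right of the second — shapes on opposite sides of the vertical midline have swapped in a mirror flip.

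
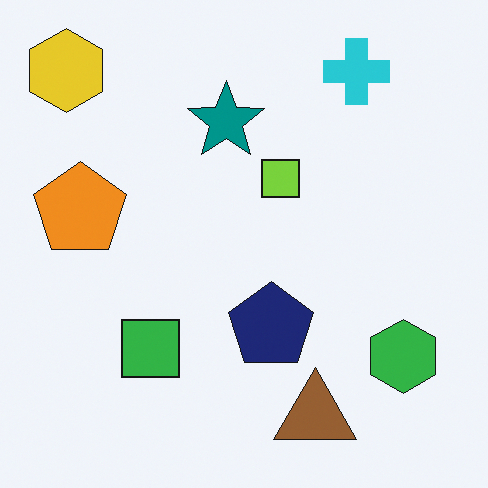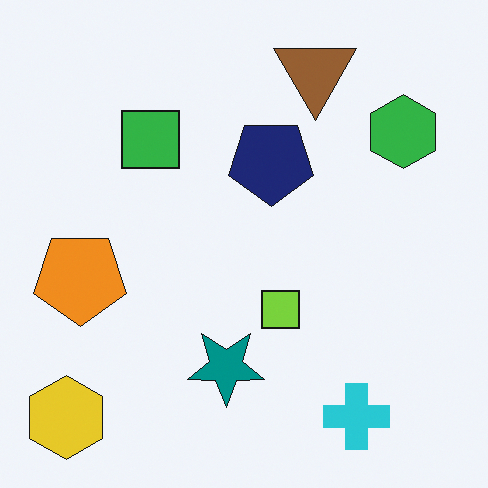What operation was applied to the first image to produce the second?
Flipped vertically (top ↔ bottom).

The yellow hexagon is in the top-left of the first image and the bottom-left of the second — shapes on opposite sides of the horizontal midline have swapped in a mirror flip.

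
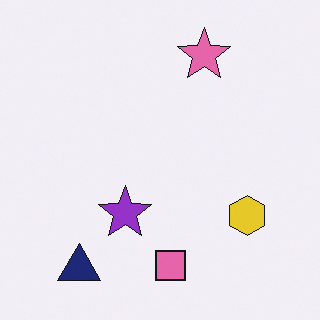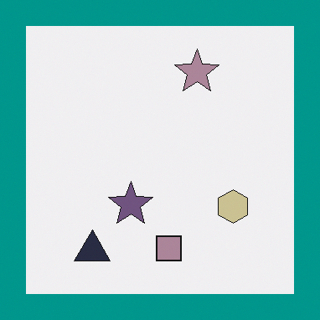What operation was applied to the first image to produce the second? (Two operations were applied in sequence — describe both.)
Heavily desaturated, then framed with a teal border.

All colors are more muted and greyish — a global saturation change. A solid teal frame runs around the edge of the second image, with the content slightly shrunk inside it.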